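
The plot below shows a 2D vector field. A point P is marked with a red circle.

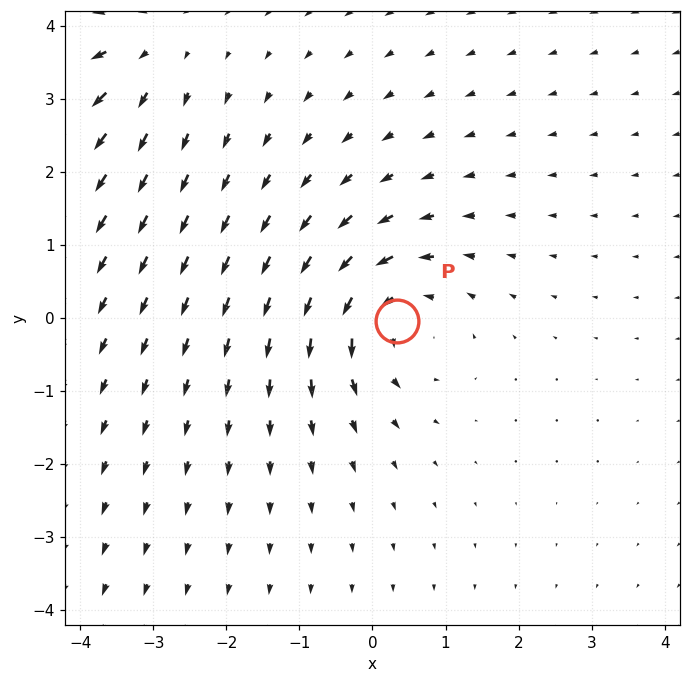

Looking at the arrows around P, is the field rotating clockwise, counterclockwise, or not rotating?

Near P at (0.3, -0.0) the arrows circulate counterclockwise. The curl (z-component) there is about +4; positive curl means counterclockwise rotation.

counterclockwise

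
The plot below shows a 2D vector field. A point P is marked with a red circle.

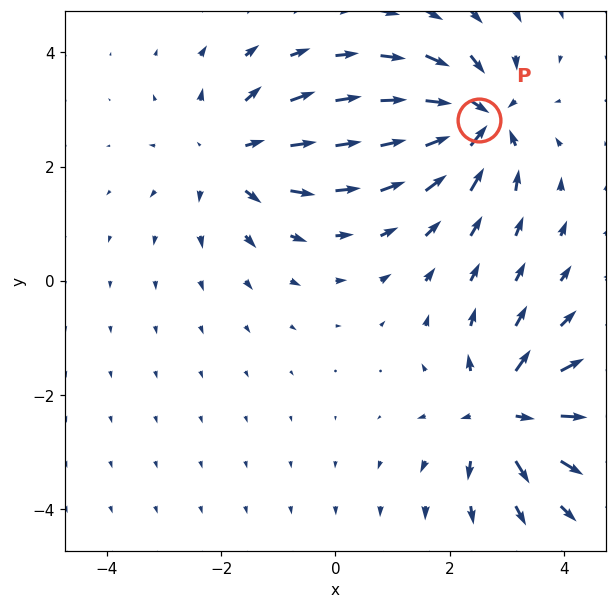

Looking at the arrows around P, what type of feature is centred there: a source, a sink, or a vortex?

sink

At P (2.5, 2.8) the arrows converge inward. Divergence about -7, curl ≈0 — negative divergence with near-zero curl is a sink.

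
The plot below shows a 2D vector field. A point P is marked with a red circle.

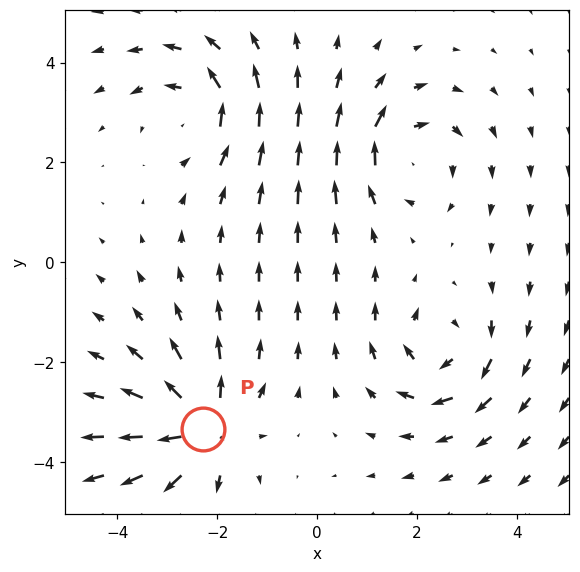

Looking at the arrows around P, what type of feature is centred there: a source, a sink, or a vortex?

source

At P (-2.3, -3.3) the arrows spread outward. Divergence about +4, curl ≈0 — positive divergence with near-zero curl is a source.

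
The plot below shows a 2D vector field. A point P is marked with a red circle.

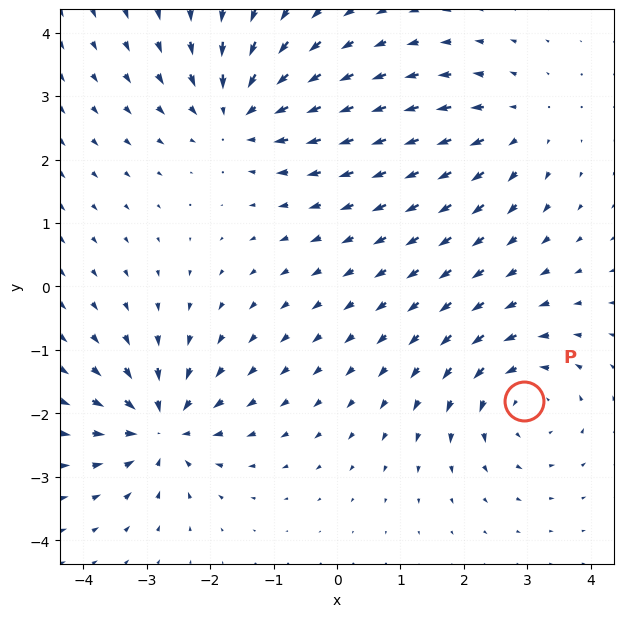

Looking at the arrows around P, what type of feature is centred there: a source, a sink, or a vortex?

At P (3.0, -1.8) the arrows circulate counterclockwise. Divergence ≈0, curl about +4 — near-zero divergence with nonzero curl is a vortex.

vortex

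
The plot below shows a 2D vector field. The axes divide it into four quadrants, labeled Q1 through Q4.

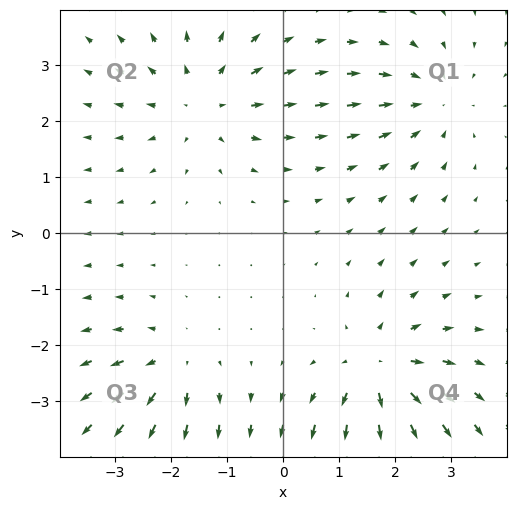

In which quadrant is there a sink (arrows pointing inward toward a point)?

The sink sits at approximately (2.7, 2.4), which lies in quadrant Q1. The divergence there is about -3, negative as expected for a sink.

Q1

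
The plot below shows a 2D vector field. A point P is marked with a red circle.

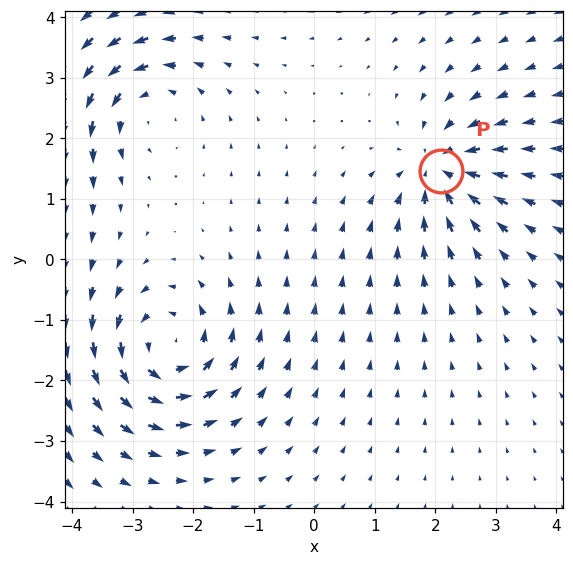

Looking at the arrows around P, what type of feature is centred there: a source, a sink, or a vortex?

sink

At P (2.1, 1.5) the arrows converge inward. Divergence about -5, curl ≈0 — negative divergence with near-zero curl is a sink.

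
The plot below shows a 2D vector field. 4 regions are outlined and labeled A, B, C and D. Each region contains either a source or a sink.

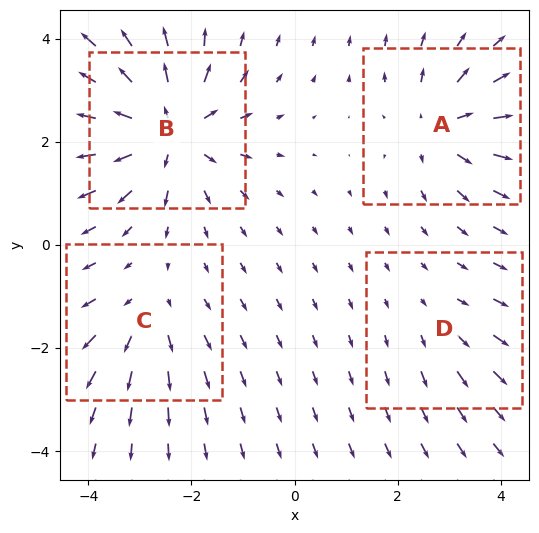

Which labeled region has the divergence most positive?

B

Divergence at each region's feature centre — A: about +5, B: about +8, C: about +4, D: about +2. Region B is most positive.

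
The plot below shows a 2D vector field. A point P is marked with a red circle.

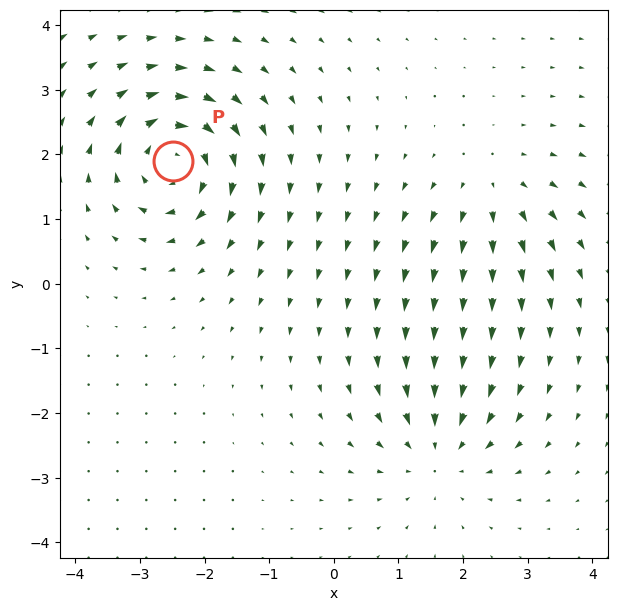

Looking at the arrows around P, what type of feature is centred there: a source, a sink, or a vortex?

At P (-2.5, 1.9) the arrows circulate clockwise. Divergence ≈0, curl about -6 — near-zero divergence with nonzero curl is a vortex.

vortex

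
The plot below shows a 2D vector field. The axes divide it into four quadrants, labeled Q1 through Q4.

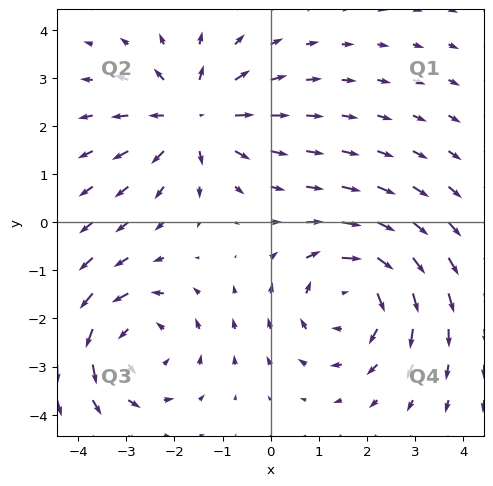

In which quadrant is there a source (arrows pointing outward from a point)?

The source sits at approximately (-1.6, 2.2), which lies in quadrant Q2. The divergence there is about +4, positive as expected for a source.

Q2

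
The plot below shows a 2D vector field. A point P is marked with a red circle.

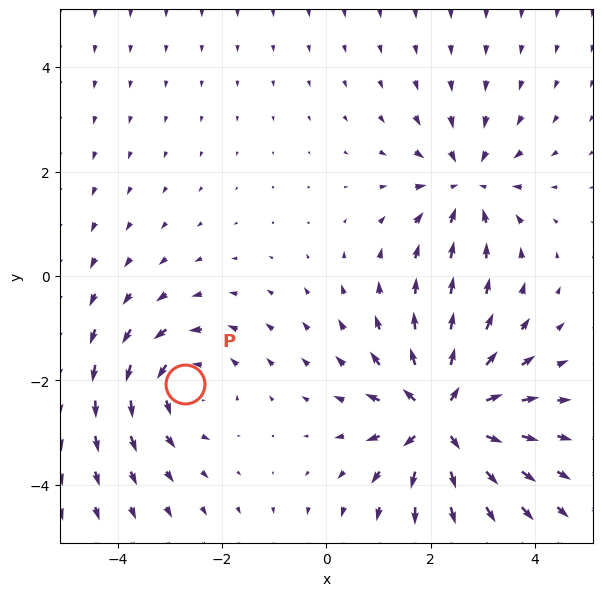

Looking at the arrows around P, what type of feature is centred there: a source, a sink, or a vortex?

At P (-2.7, -2.1) the arrows circulate counterclockwise. Divergence ≈0, curl about +4 — near-zero divergence with nonzero curl is a vortex.

vortex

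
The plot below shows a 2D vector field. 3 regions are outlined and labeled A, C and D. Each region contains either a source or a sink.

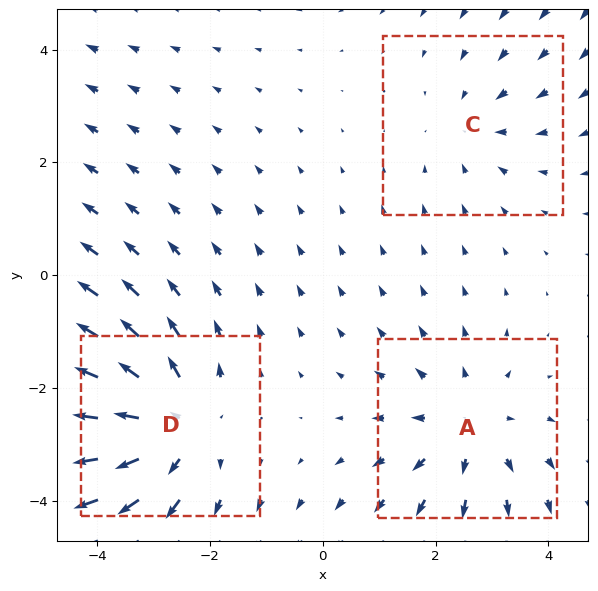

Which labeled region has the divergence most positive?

Divergence at each region's feature centre — A: about +3, C: about -2, D: about +4. Region D is most positive.

D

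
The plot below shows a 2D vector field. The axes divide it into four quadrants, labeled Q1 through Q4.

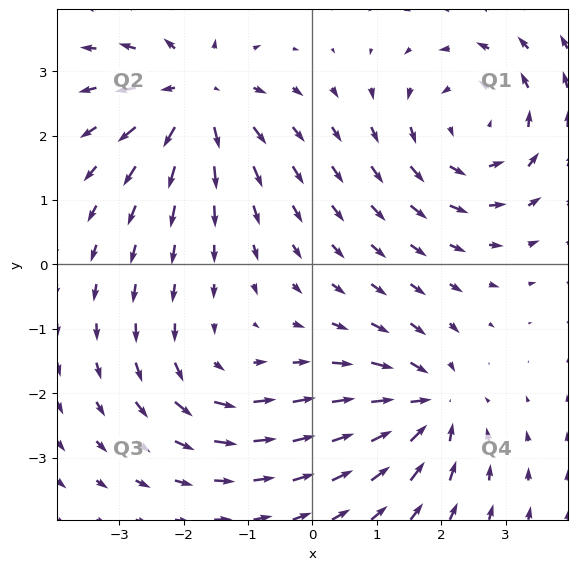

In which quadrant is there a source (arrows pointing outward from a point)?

The source sits at approximately (-1.8, 2.6), which lies in quadrant Q2. The divergence there is about +5, positive as expected for a source.

Q2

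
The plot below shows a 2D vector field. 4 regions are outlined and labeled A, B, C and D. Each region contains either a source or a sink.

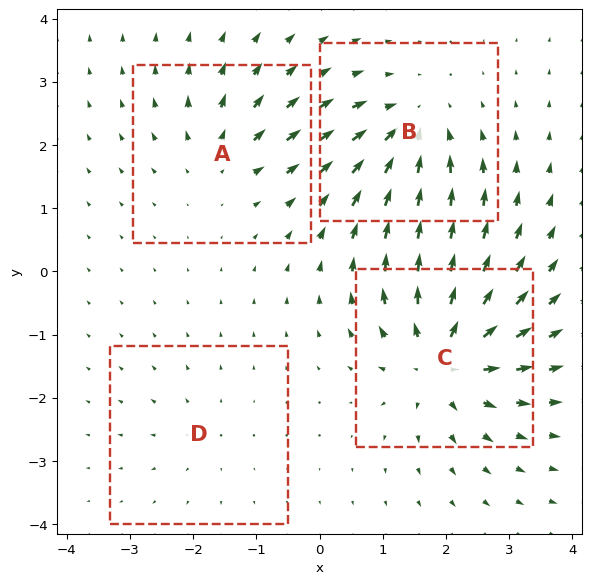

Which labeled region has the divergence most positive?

Divergence at each region's feature centre — A: about +4, B: about -6, C: about +8, D: about +2. Region C is most positive.

C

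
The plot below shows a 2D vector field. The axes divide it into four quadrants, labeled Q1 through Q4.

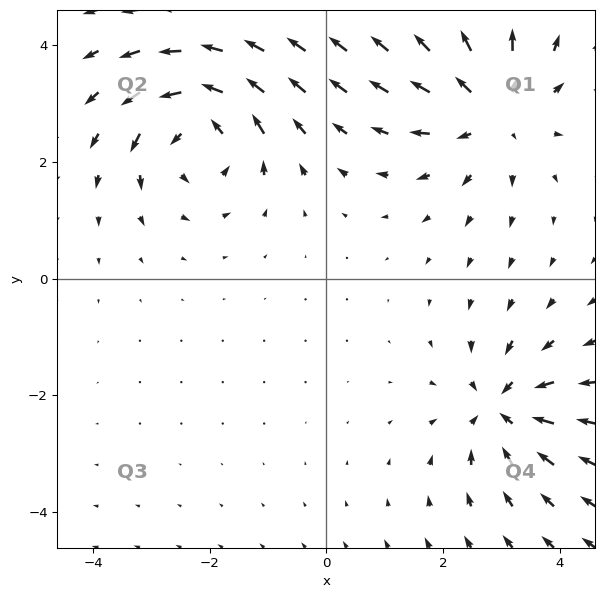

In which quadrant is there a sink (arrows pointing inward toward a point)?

The sink sits at approximately (3.0, -2.2), which lies in quadrant Q4. The divergence there is about -4, negative as expected for a sink.

Q4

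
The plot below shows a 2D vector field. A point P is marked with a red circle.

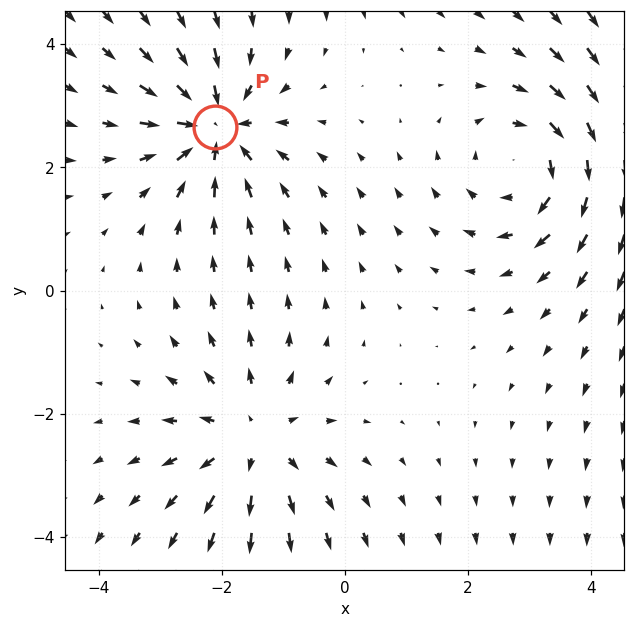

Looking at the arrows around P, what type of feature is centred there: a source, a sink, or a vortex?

sink

At P (-2.1, 2.7) the arrows converge inward. Divergence about -4, curl ≈0 — negative divergence with near-zero curl is a sink.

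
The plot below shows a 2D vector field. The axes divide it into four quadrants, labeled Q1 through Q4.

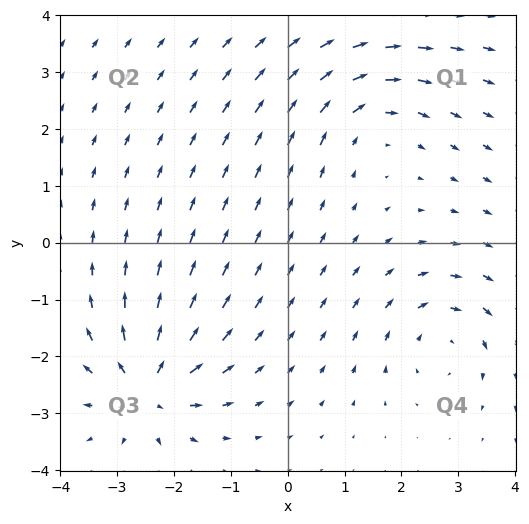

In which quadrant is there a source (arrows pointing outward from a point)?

Q3

The source sits at approximately (-2.5, -2.5), which lies in quadrant Q3. The divergence there is about +6, positive as expected for a source.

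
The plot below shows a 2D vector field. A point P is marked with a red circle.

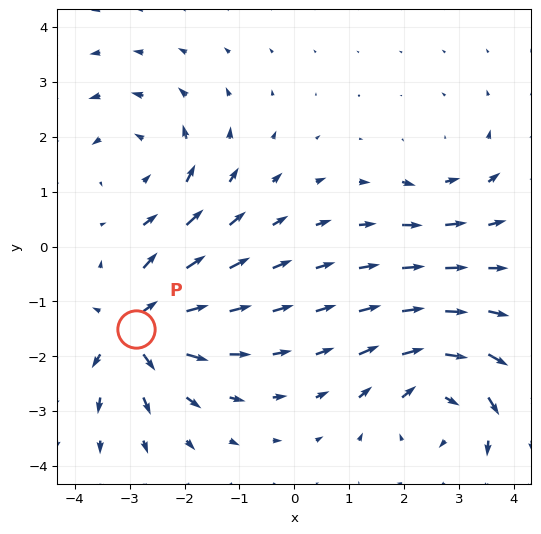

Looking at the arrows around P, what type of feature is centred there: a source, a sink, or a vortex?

At P (-2.9, -1.5) the arrows spread outward. Divergence about +6, curl ≈0 — positive divergence with near-zero curl is a source.

source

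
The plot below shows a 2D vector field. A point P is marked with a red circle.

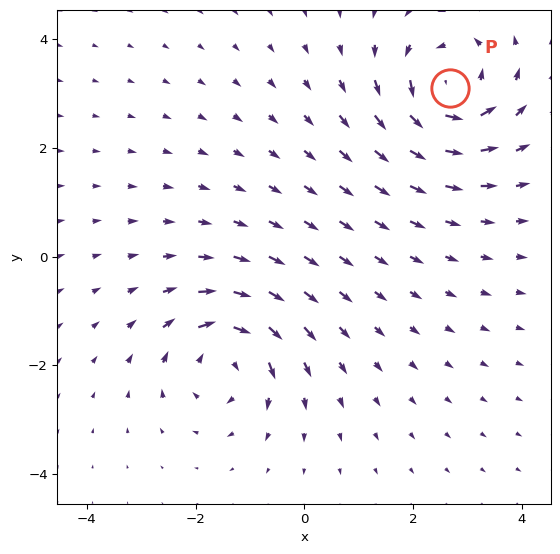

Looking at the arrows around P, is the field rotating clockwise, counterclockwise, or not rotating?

counterclockwise

Near P at (2.7, 3.1) the arrows circulate counterclockwise. The curl (z-component) there is about +5; positive curl means counterclockwise rotation.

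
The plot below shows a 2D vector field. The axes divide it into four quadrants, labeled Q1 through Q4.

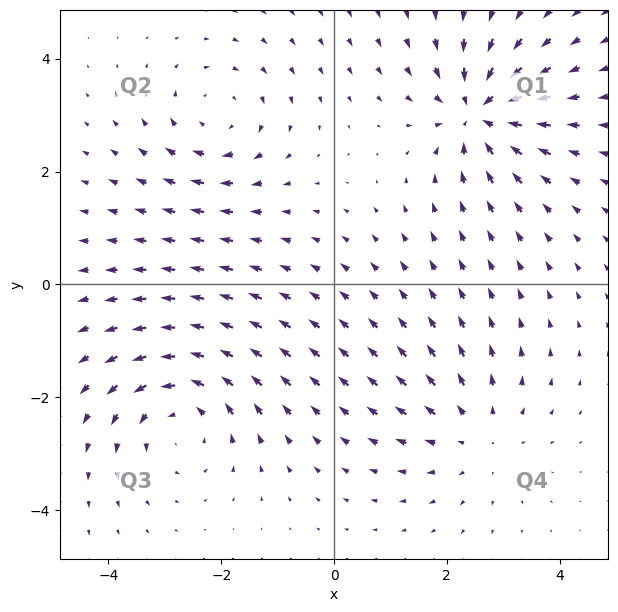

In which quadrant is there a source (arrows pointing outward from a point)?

Q4

The source sits at approximately (2.5, -2.7), which lies in quadrant Q4. The divergence there is about +3, positive as expected for a source.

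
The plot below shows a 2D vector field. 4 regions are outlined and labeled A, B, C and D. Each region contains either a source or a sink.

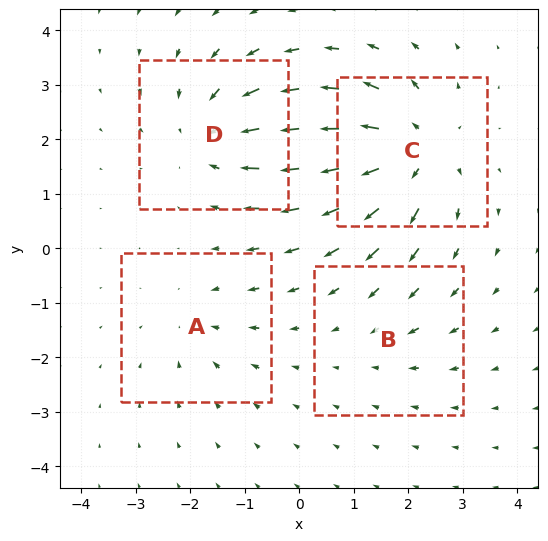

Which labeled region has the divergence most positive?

C

Divergence at each region's feature centre — A: about -3, B: about -2, C: about +6, D: about -5. Region C is most positive.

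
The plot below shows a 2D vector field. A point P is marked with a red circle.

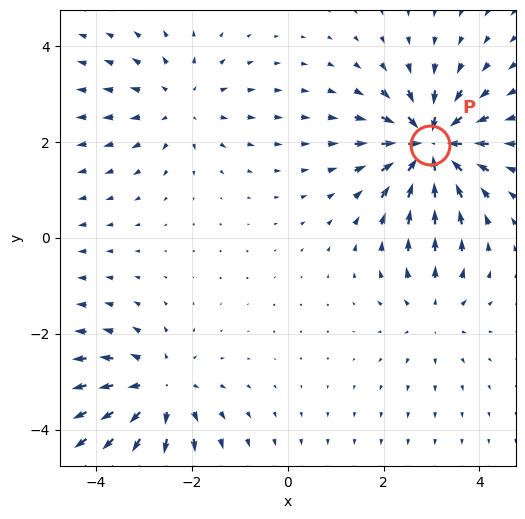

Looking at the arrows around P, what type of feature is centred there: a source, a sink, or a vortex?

At P (3.0, 1.9) the arrows converge inward. Divergence about -7, curl ≈0 — negative divergence with near-zero curl is a sink.

sink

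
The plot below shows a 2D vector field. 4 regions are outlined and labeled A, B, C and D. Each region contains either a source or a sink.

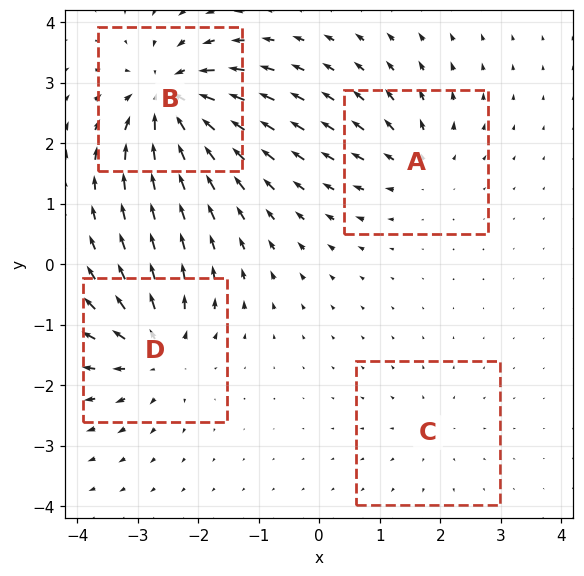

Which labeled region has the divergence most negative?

Divergence at each region's feature centre — A: about +4, B: about -8, C: about +3, D: about +6. Region B is most negative.

B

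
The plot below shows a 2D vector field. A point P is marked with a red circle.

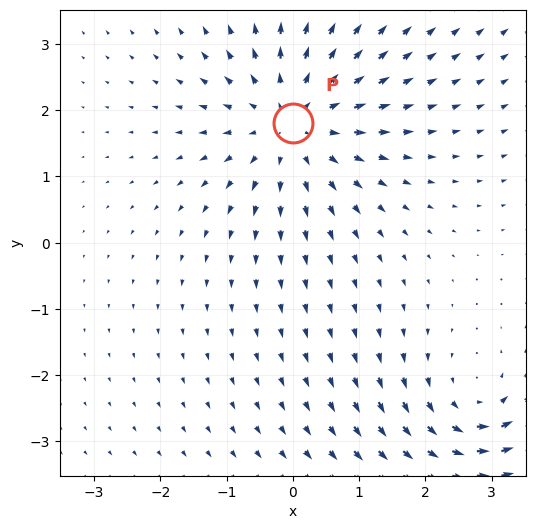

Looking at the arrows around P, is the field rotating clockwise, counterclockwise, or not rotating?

not rotating

Near P at (0.0, 1.8) the arrows show no circulation. The curl there is ≈0.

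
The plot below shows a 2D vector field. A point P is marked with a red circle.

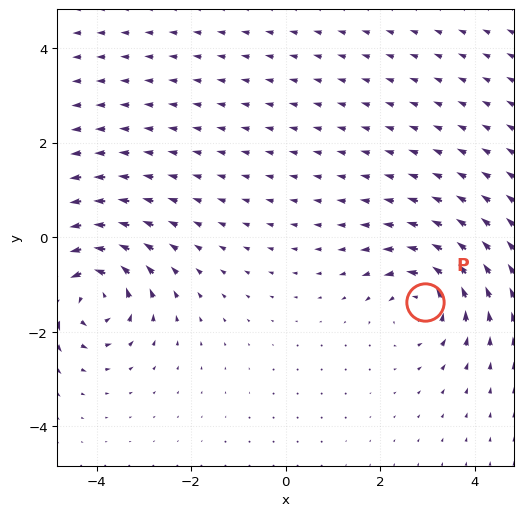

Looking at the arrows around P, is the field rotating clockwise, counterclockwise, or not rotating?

counterclockwise

Near P at (2.9, -1.4) the arrows circulate counterclockwise. The curl (z-component) there is about +3; positive curl means counterclockwise rotation.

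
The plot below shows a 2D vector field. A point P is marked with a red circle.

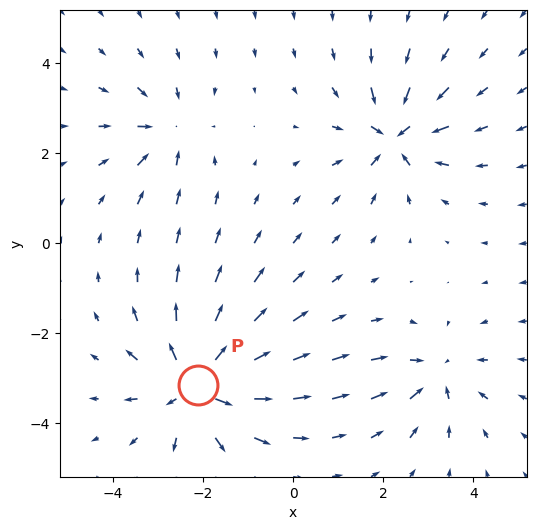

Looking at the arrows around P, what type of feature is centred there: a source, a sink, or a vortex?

At P (-2.1, -3.1) the arrows spread outward. Divergence about +5, curl ≈0 — positive divergence with near-zero curl is a source.

source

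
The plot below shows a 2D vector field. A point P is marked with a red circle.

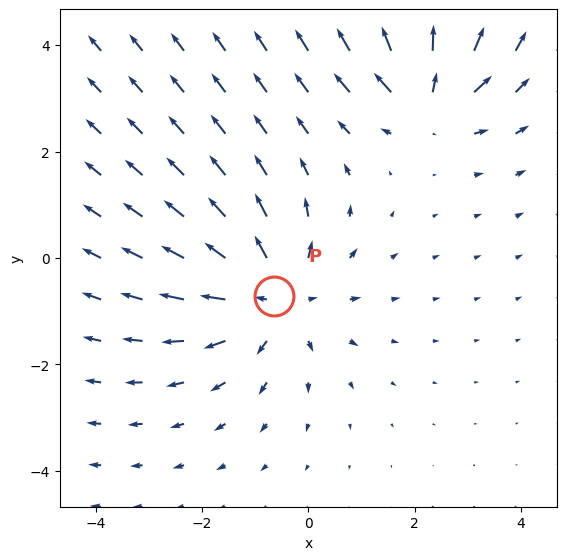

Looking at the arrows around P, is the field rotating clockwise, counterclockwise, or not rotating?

not rotating

Near P at (-0.7, -0.7) the arrows show no circulation. The curl there is ≈0.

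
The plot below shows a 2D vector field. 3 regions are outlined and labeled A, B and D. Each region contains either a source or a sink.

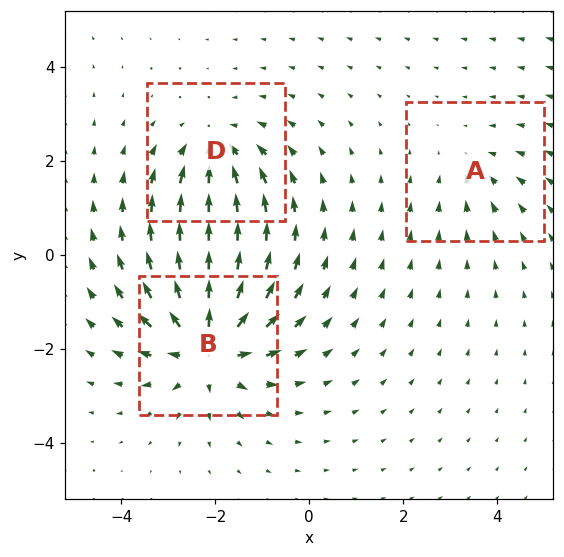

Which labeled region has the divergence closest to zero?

A

Divergence at each region's feature centre — A: about -2, B: about +5, D: about -3. Region A is closest to zero.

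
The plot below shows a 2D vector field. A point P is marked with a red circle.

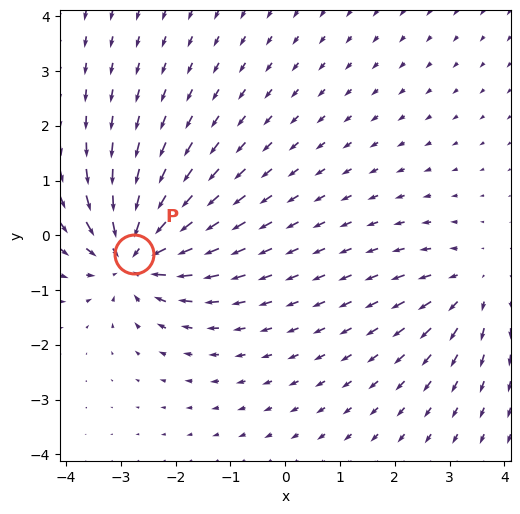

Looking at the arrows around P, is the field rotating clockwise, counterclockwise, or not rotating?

Near P at (-2.8, -0.3) the arrows show no circulation. The curl there is ≈0.

not rotating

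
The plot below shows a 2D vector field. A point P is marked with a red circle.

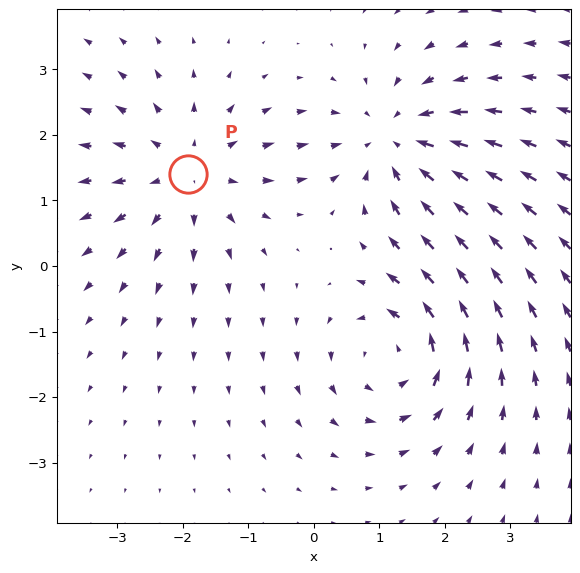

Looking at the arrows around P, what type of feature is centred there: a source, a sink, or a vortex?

At P (-1.9, 1.4) the arrows spread outward. Divergence about +3, curl ≈0 — positive divergence with near-zero curl is a source.

source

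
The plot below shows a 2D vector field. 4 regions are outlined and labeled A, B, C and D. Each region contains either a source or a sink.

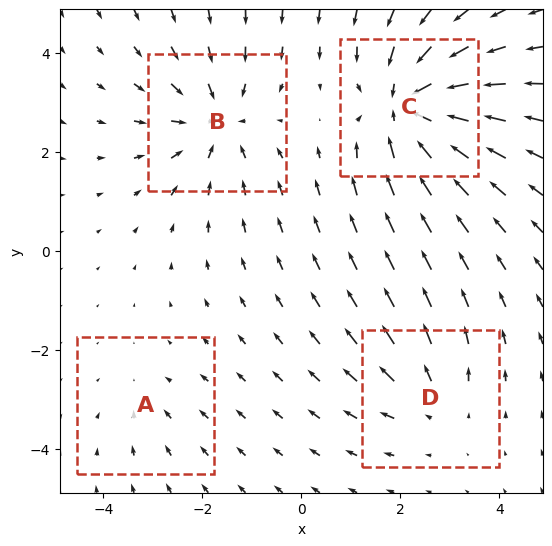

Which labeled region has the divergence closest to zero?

A

Divergence at each region's feature centre — A: about -2, B: about -5, C: about -7, D: about +3. Region A is closest to zero.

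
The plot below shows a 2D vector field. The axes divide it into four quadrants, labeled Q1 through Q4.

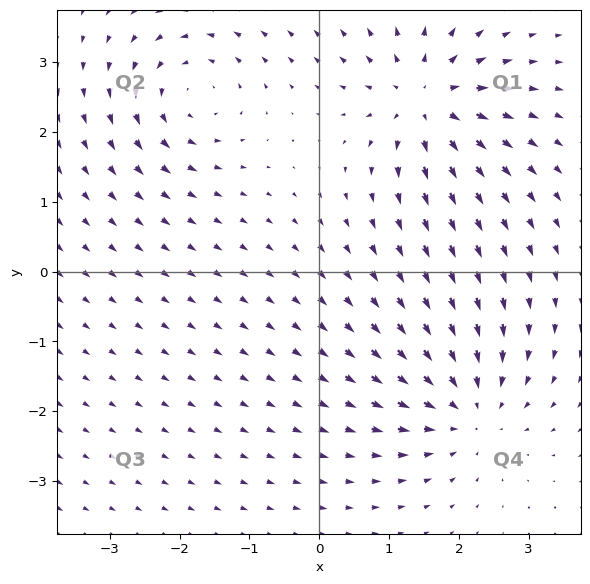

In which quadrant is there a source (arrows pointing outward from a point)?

Q1

The source sits at approximately (1.5, 2.5), which lies in quadrant Q1. The divergence there is about +6, positive as expected for a source.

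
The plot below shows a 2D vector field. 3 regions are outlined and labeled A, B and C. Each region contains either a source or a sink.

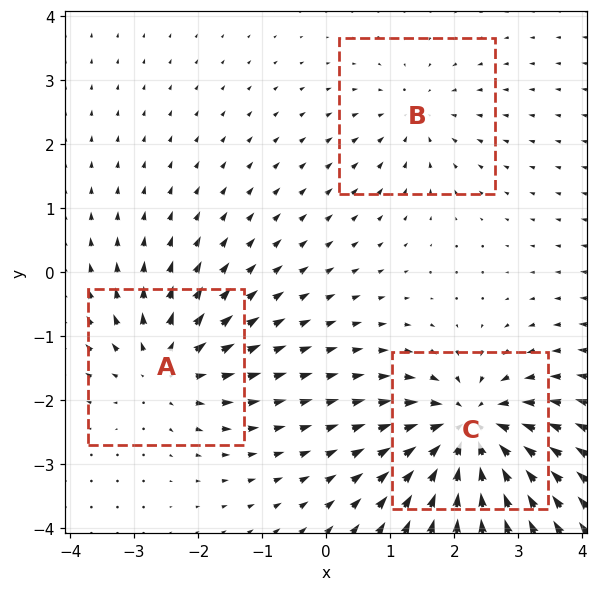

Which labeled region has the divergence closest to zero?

B

Divergence at each region's feature centre — A: about +3, B: about -2, C: about -5. Region B is closest to zero.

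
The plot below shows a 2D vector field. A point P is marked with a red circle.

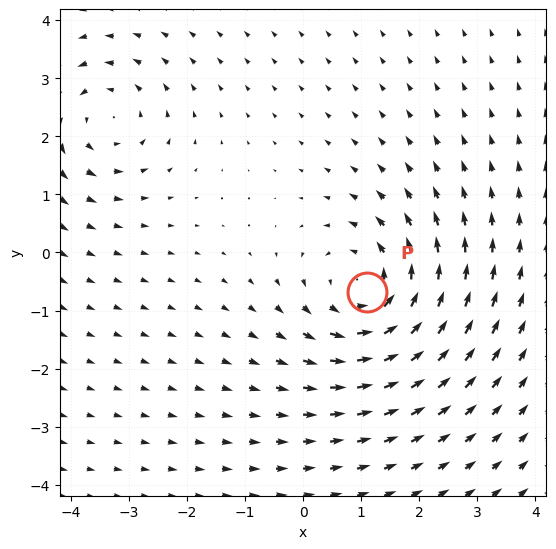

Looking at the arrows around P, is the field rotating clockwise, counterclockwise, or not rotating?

counterclockwise

Near P at (1.1, -0.7) the arrows circulate counterclockwise. The curl (z-component) there is about +4; positive curl means counterclockwise rotation.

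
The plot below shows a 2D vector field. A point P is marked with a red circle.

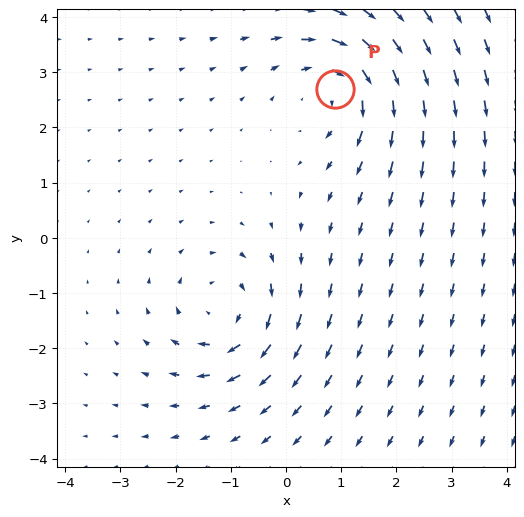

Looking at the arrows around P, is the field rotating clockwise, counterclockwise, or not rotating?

clockwise

Near P at (0.9, 2.7) the arrows circulate clockwise. The curl (z-component) there is about -5; negative curl means clockwise rotation.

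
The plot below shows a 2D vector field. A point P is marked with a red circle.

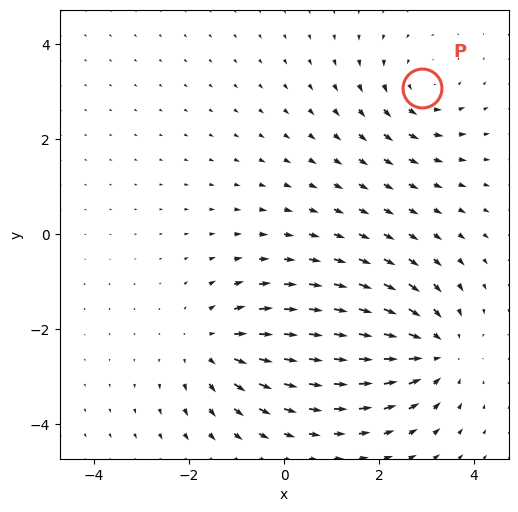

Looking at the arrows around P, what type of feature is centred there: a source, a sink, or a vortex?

vortex

At P (2.9, 3.1) the arrows circulate counterclockwise. Divergence ≈0, curl about +3 — near-zero divergence with nonzero curl is a vortex.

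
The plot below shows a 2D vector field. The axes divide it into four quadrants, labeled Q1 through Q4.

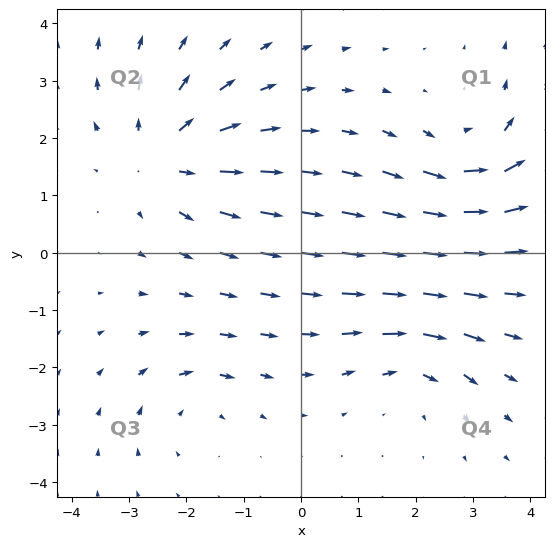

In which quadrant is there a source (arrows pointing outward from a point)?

Q2

The source sits at approximately (-2.4, 1.7), which lies in quadrant Q2. The divergence there is about +4, positive as expected for a source.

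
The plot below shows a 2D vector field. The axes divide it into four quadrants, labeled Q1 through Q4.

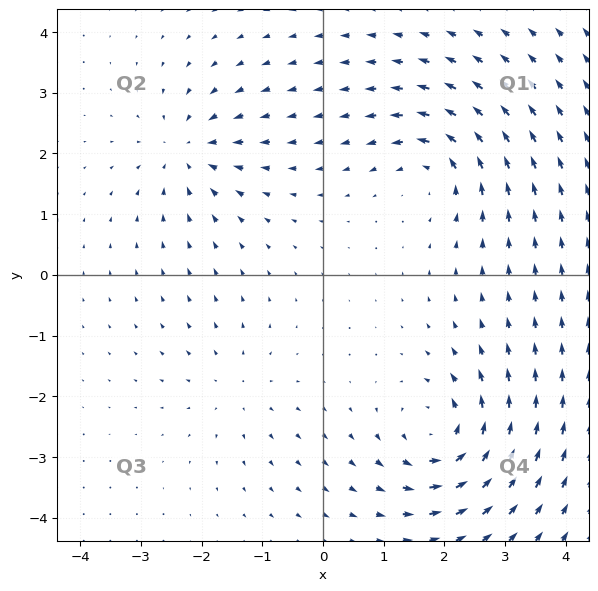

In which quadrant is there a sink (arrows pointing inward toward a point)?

The sink sits at approximately (-2.2, 2.1), which lies in quadrant Q2. The divergence there is about -5, negative as expected for a sink.

Q2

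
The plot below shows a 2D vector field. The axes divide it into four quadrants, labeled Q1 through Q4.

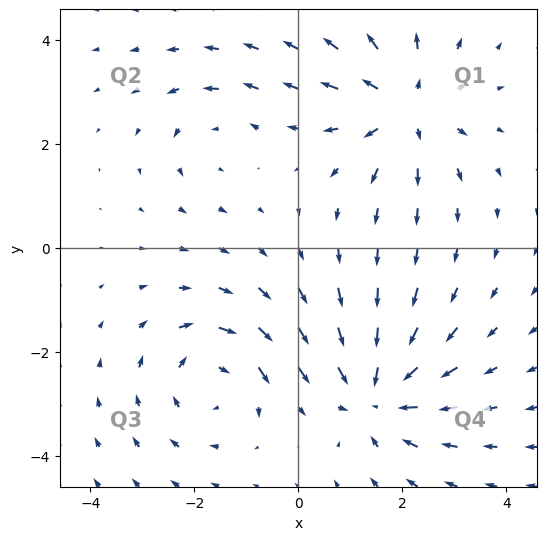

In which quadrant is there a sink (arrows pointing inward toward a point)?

The sink sits at approximately (1.5, -2.8), which lies in quadrant Q4. The divergence there is about -5, negative as expected for a sink.

Q4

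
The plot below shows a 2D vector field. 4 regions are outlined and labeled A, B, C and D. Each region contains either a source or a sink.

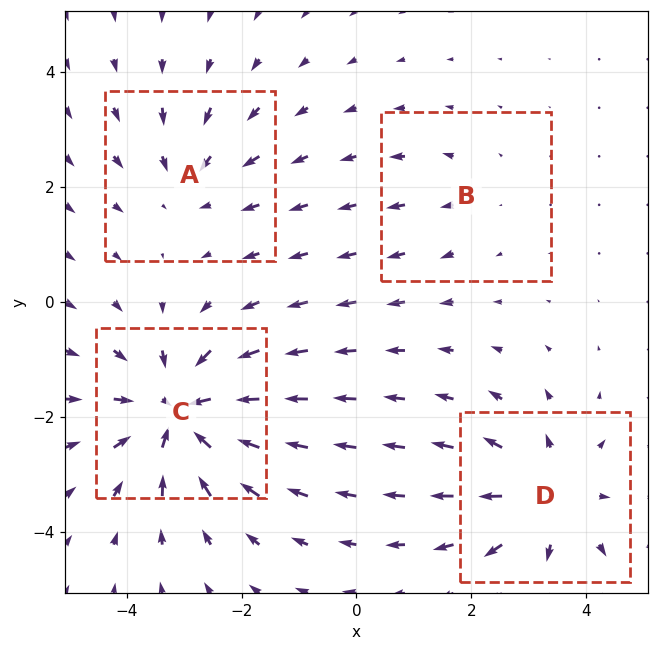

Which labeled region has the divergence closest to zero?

B

Divergence at each region's feature centre — A: about -3, B: about +2, C: about -7, D: about +5. Region B is closest to zero.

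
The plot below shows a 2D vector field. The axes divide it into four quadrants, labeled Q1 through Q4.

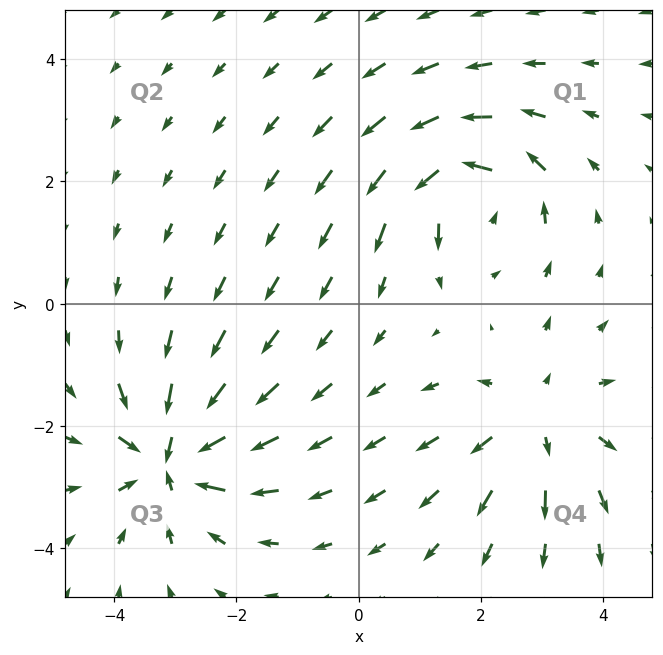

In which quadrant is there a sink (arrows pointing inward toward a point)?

Q3

The sink sits at approximately (-3.1, -2.5), which lies in quadrant Q3. The divergence there is about -5, negative as expected for a sink.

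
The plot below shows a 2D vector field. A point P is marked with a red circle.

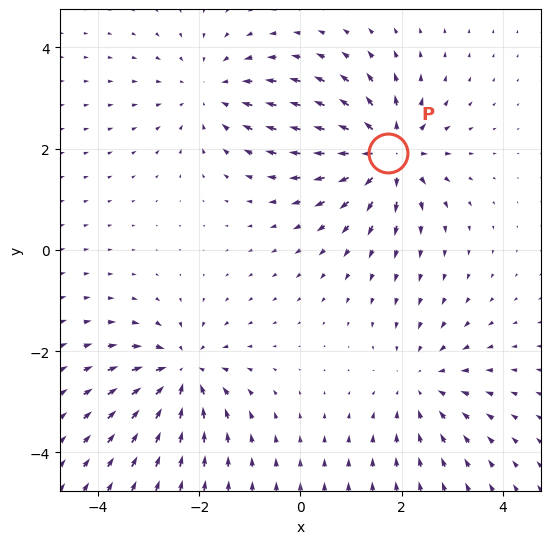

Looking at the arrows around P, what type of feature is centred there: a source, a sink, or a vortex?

source

At P (1.7, 1.9) the arrows spread outward. Divergence about +6, curl ≈0 — positive divergence with near-zero curl is a source.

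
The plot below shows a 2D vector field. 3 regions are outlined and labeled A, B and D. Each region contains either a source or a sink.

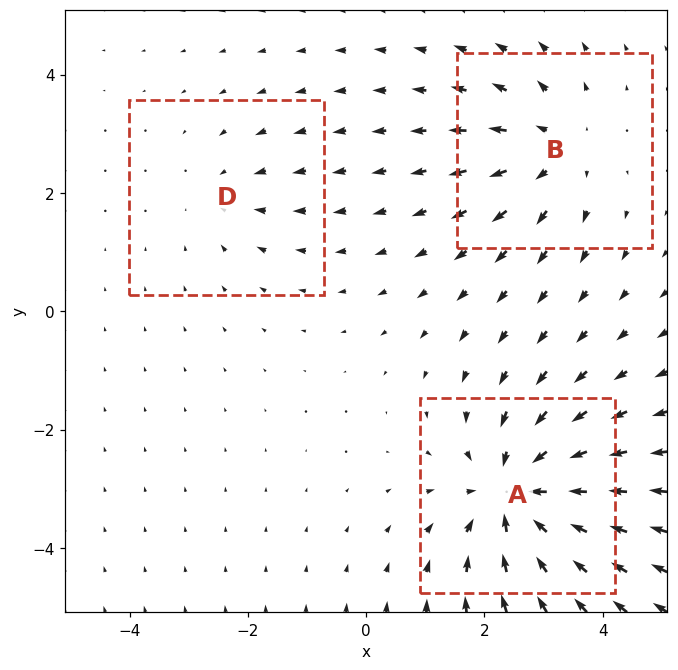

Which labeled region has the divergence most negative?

A

Divergence at each region's feature centre — A: about -5, B: about +3, D: about -2. Region A is most negative.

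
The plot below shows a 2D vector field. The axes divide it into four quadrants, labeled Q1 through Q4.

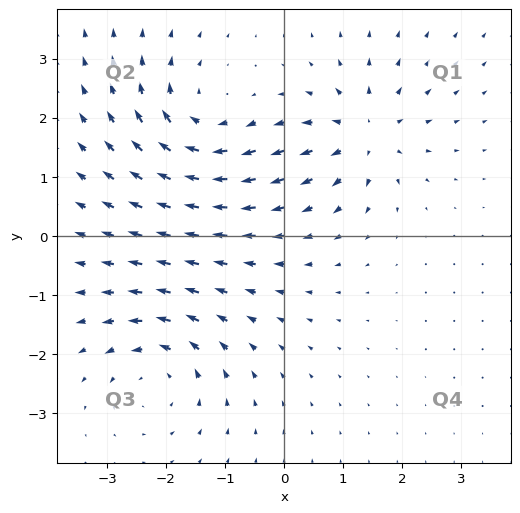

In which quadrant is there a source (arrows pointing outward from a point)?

Q1

The source sits at approximately (1.4, 1.7), which lies in quadrant Q1. The divergence there is about +6, positive as expected for a source.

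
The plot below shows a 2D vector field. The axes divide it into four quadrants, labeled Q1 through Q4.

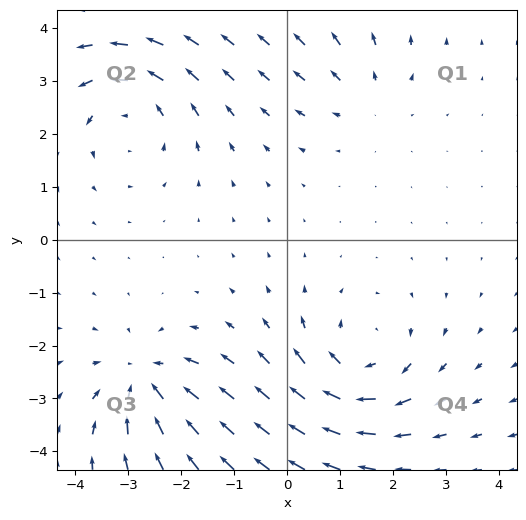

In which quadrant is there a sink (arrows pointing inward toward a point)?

The sink sits at approximately (-2.7, -2.7), which lies in quadrant Q3. The divergence there is about -5, negative as expected for a sink.

Q3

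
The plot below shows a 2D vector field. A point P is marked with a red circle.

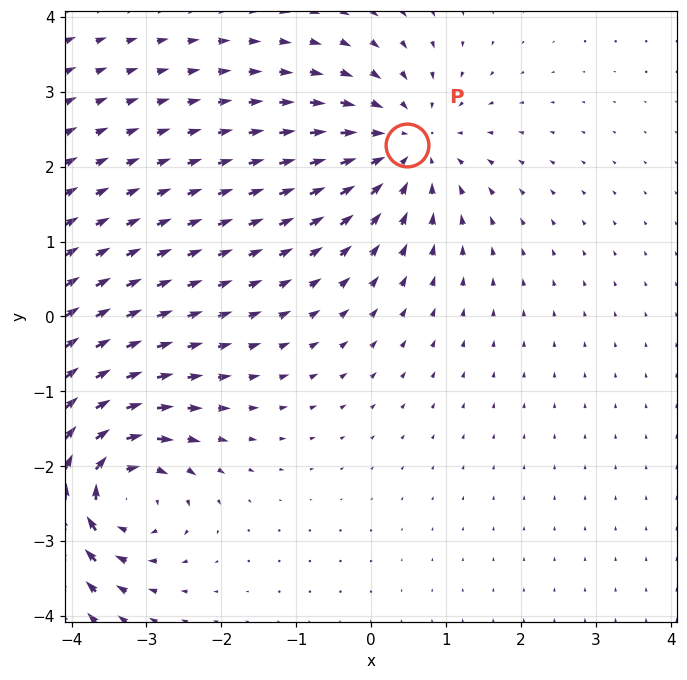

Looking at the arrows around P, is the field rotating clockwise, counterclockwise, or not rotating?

Near P at (0.5, 2.3) the arrows show no circulation. The curl there is ≈0.

not rotating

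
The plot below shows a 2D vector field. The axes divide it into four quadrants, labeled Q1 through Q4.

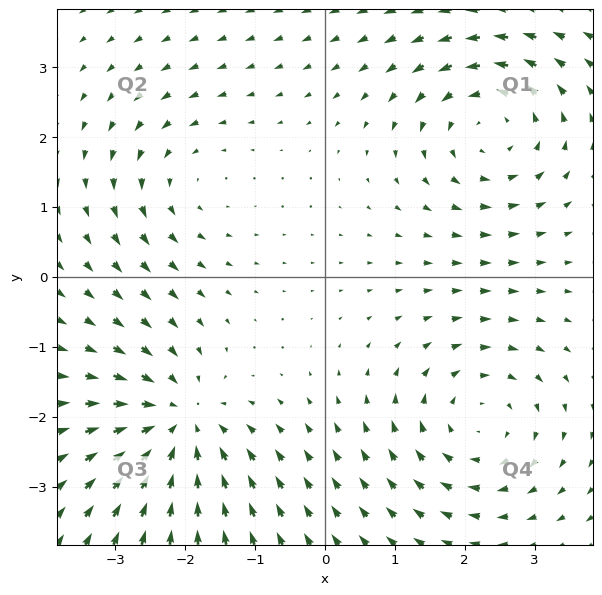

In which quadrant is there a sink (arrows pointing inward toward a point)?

The sink sits at approximately (-2.1, -2.1), which lies in quadrant Q3. The divergence there is about -5, negative as expected for a sink.

Q3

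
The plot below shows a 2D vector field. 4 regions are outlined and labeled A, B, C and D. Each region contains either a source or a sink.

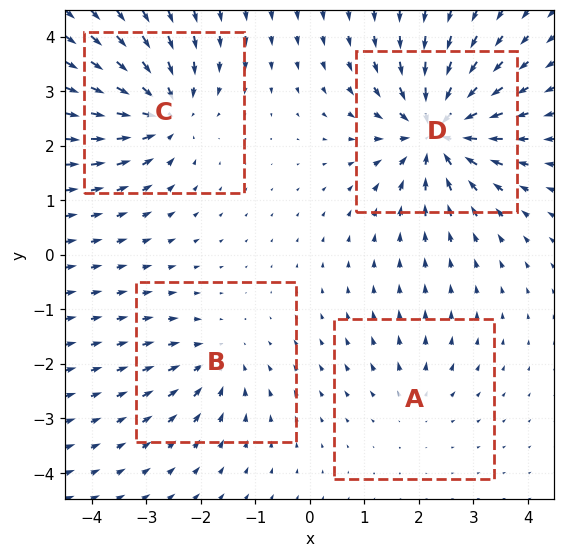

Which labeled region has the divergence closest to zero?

A

Divergence at each region's feature centre — A: about +3, B: about -4, C: about -6, D: about -8. Region A is closest to zero.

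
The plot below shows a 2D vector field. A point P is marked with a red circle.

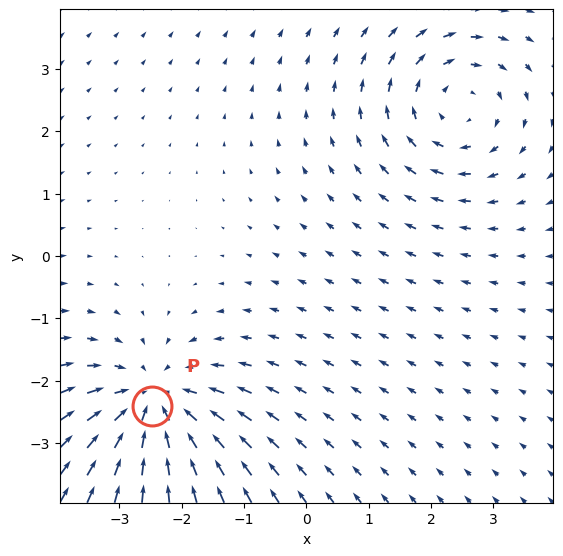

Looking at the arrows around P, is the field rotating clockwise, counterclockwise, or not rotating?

Near P at (-2.5, -2.4) the arrows show no circulation. The curl there is ≈0.

not rotating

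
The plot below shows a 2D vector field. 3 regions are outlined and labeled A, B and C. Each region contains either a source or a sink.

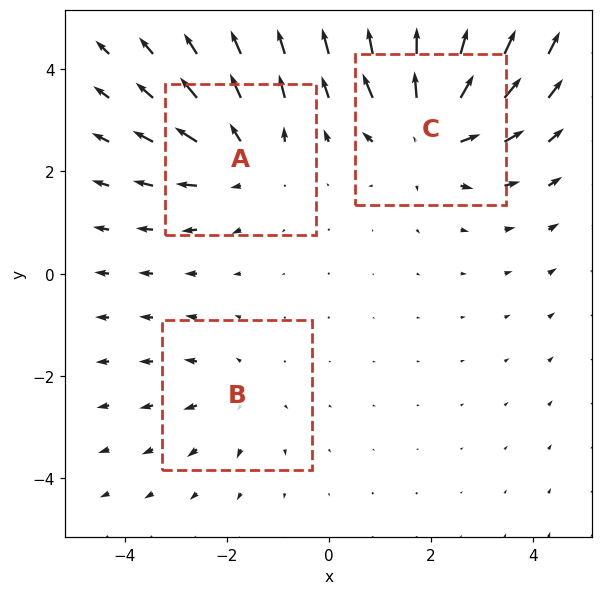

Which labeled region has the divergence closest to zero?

Divergence at each region's feature centre — A: about +3, B: about +2, C: about +5. Region B is closest to zero.

B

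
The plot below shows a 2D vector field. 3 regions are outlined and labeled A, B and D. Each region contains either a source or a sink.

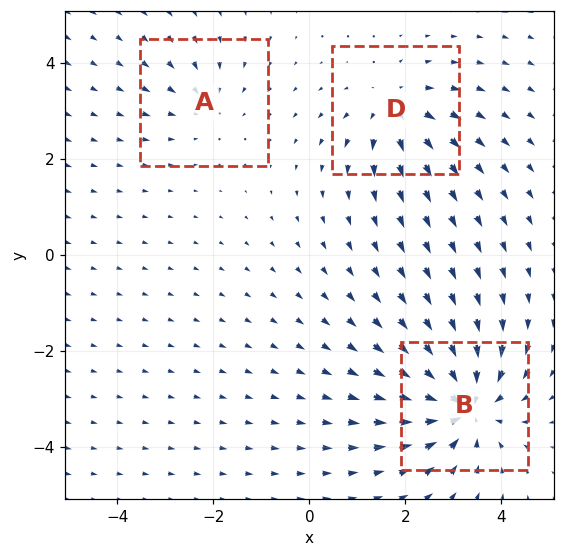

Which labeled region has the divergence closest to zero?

A

Divergence at each region's feature centre — A: about -2, B: about -6, D: about +4. Region A is closest to zero.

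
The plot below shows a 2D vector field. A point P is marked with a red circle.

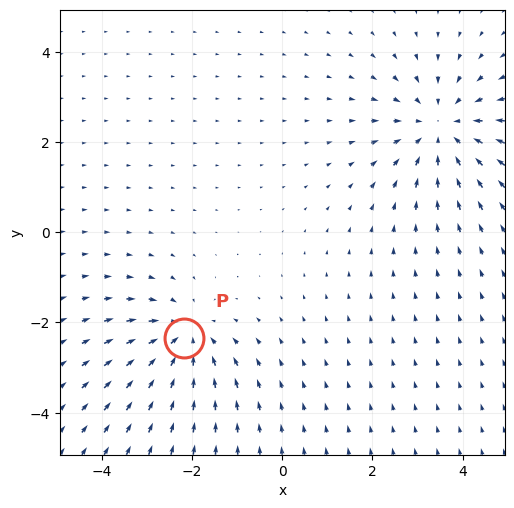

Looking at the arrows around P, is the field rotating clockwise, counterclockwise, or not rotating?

not rotating

Near P at (-2.2, -2.3) the arrows show no circulation. The curl there is ≈0.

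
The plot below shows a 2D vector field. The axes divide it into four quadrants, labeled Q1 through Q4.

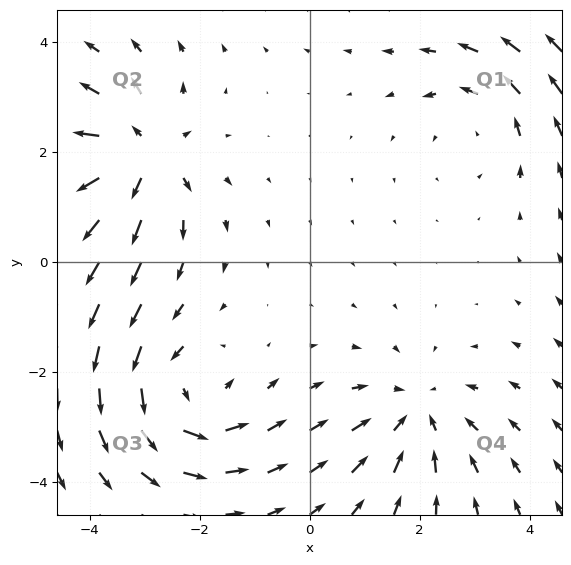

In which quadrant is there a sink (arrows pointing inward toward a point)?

The sink sits at approximately (1.9, -2.8), which lies in quadrant Q4. The divergence there is about -3, negative as expected for a sink.

Q4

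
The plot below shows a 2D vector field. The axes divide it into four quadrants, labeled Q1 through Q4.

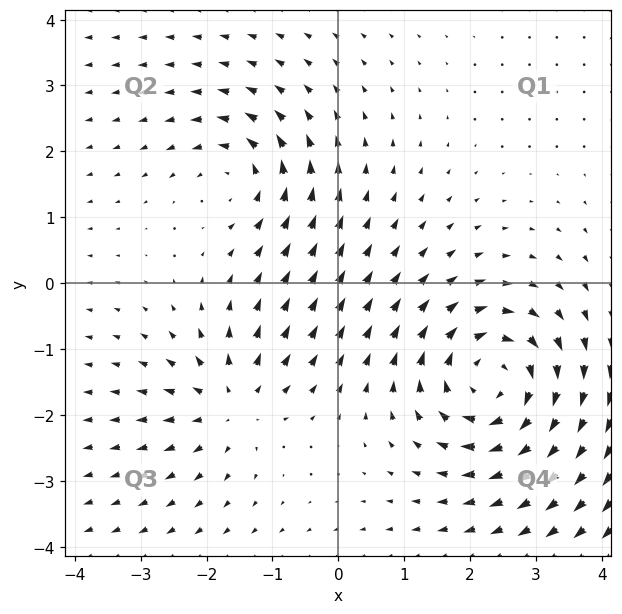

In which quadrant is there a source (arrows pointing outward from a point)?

Q3

The source sits at approximately (-1.6, -1.8), which lies in quadrant Q3. The divergence there is about +4, positive as expected for a source.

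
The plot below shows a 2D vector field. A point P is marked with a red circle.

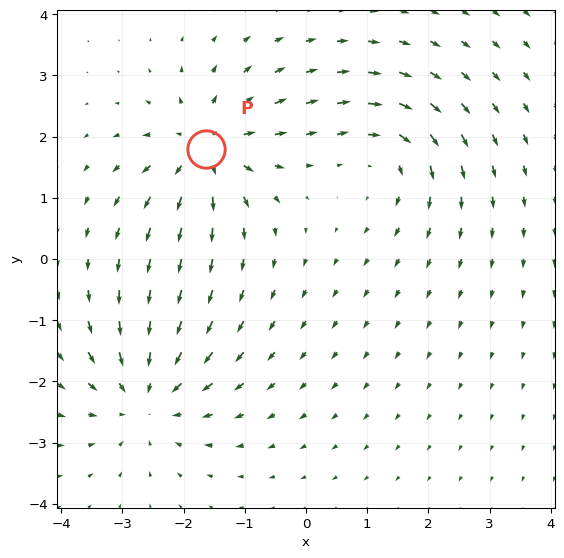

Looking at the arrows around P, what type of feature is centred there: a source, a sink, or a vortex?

source

At P (-1.6, 1.8) the arrows spread outward. Divergence about +5, curl ≈0 — positive divergence with near-zero curl is a source.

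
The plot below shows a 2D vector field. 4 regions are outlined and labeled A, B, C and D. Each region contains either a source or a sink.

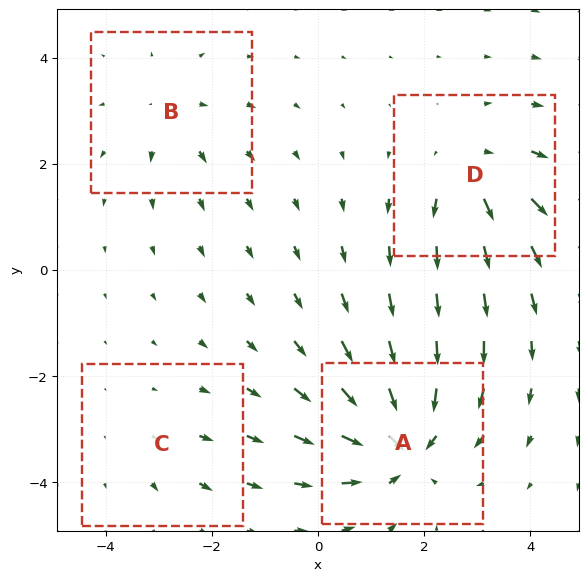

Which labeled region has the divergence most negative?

Divergence at each region's feature centre — A: about -7, B: about +3, C: about +2, D: about +5. Region A is most negative.

A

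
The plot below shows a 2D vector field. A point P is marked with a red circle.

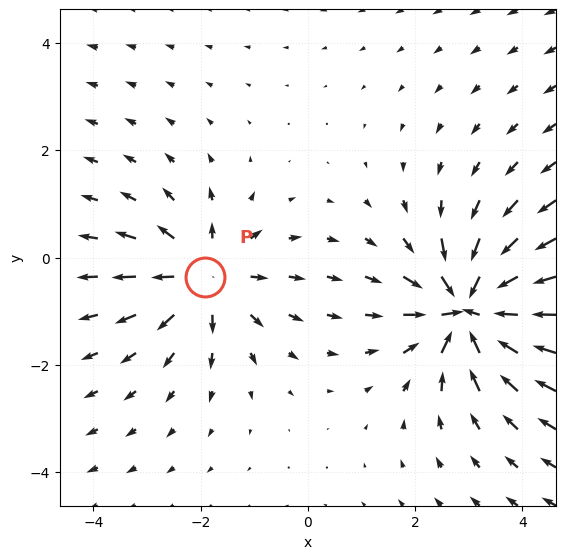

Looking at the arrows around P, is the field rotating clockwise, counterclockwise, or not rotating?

Near P at (-1.9, -0.4) the arrows show no circulation. The curl there is ≈0.

not rotating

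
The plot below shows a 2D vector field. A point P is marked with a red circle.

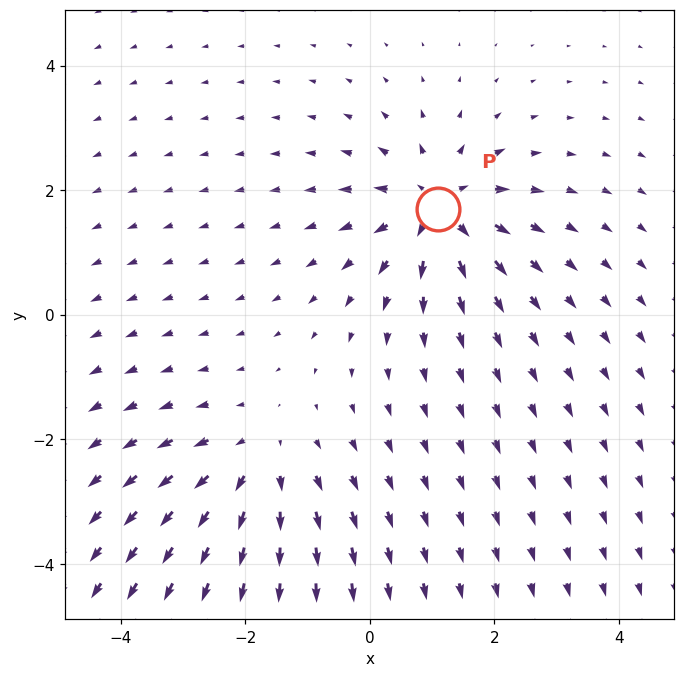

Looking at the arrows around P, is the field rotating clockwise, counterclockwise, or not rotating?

not rotating

Near P at (1.1, 1.7) the arrows show no circulation. The curl there is ≈0.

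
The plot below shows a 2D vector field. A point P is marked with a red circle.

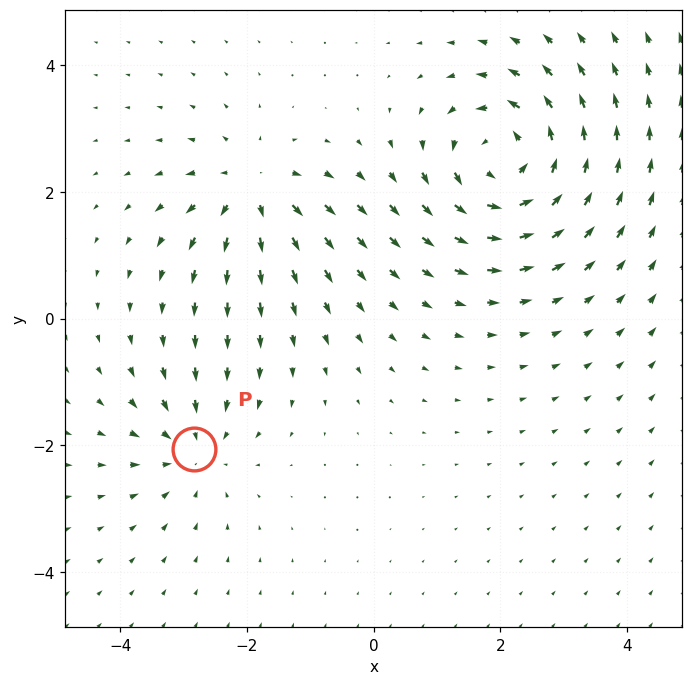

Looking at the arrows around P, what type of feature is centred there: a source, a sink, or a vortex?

sink

At P (-2.8, -2.1) the arrows converge inward. Divergence about -3, curl ≈0 — negative divergence with near-zero curl is a sink.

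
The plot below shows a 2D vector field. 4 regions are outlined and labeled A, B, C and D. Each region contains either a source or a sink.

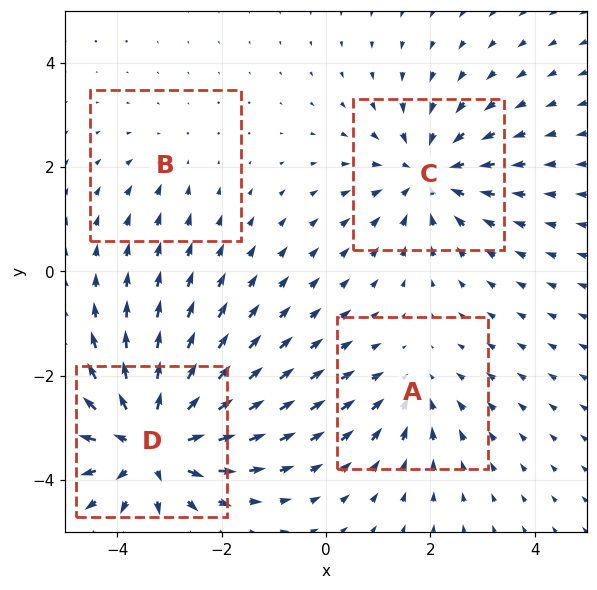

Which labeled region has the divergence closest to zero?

Divergence at each region's feature centre — A: about -3, B: about -2, C: about -5, D: about +7. Region B is closest to zero.

B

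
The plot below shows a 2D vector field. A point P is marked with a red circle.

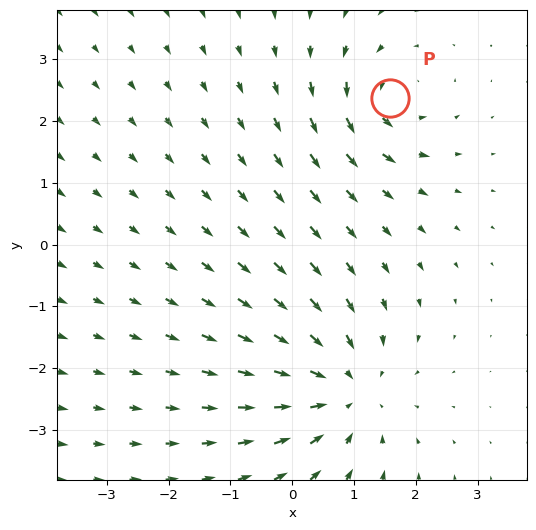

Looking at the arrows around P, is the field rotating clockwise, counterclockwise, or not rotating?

counterclockwise

Near P at (1.6, 2.4) the arrows circulate counterclockwise. The curl (z-component) there is about +4; positive curl means counterclockwise rotation.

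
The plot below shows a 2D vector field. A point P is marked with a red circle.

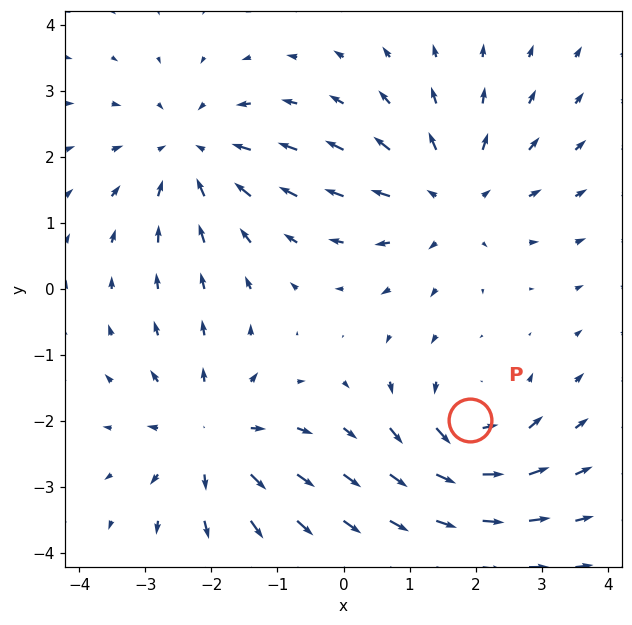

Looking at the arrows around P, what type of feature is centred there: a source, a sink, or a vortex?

At P (1.9, -2.0) the arrows circulate counterclockwise. Divergence ≈0, curl about +4 — near-zero divergence with nonzero curl is a vortex.

vortex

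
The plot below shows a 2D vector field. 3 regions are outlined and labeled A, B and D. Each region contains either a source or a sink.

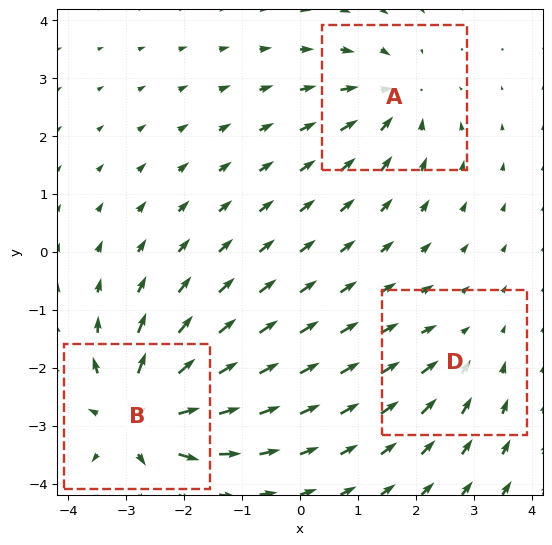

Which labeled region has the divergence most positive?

B

Divergence at each region's feature centre — A: about -3, B: about +5, D: about -2. Region B is most positive.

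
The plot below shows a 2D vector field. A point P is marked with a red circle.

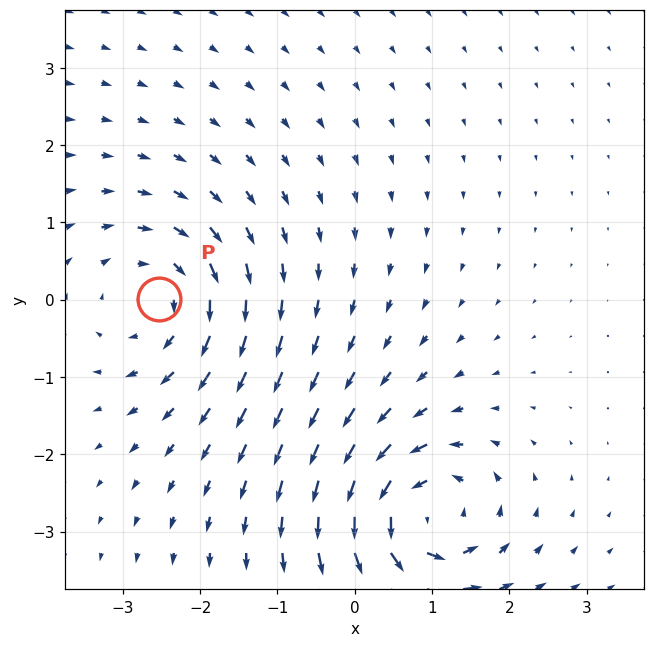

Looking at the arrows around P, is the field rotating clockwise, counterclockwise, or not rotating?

Near P at (-2.5, 0.0) the arrows circulate clockwise. The curl (z-component) there is about -4; negative curl means clockwise rotation.

clockwise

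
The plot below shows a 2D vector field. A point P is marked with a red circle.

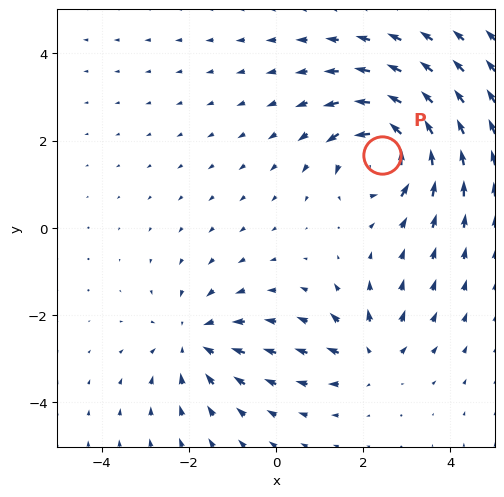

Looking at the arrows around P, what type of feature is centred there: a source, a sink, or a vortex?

At P (2.4, 1.7) the arrows circulate counterclockwise. Divergence ≈0, curl about +7 — near-zero divergence with nonzero curl is a vortex.

vortex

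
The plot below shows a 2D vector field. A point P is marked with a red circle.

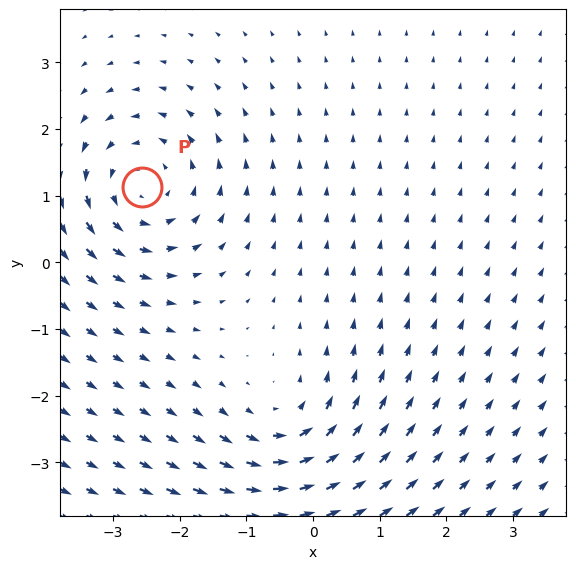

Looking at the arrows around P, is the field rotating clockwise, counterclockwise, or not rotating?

Near P at (-2.6, 1.1) the arrows circulate counterclockwise. The curl (z-component) there is about +3; positive curl means counterclockwise rotation.

counterclockwise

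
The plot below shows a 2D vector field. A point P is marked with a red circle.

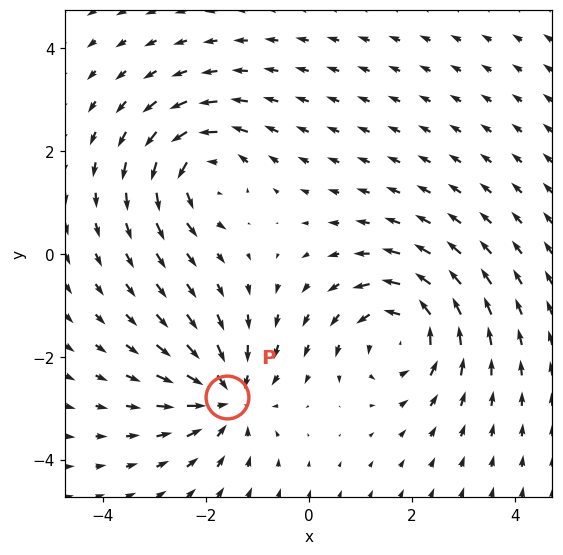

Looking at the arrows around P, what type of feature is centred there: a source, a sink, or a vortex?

At P (-1.6, -2.8) the arrows converge inward. Divergence about -4, curl ≈0 — negative divergence with near-zero curl is a sink.

sink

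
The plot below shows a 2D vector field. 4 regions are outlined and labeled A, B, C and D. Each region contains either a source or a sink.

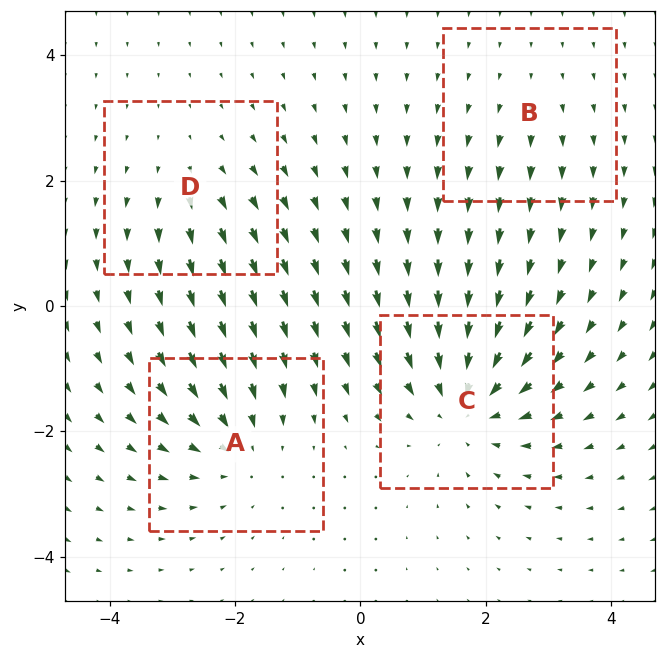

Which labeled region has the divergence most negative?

C

Divergence at each region's feature centre — A: about -4, B: about +2, C: about -6, D: about +3. Region C is most negative.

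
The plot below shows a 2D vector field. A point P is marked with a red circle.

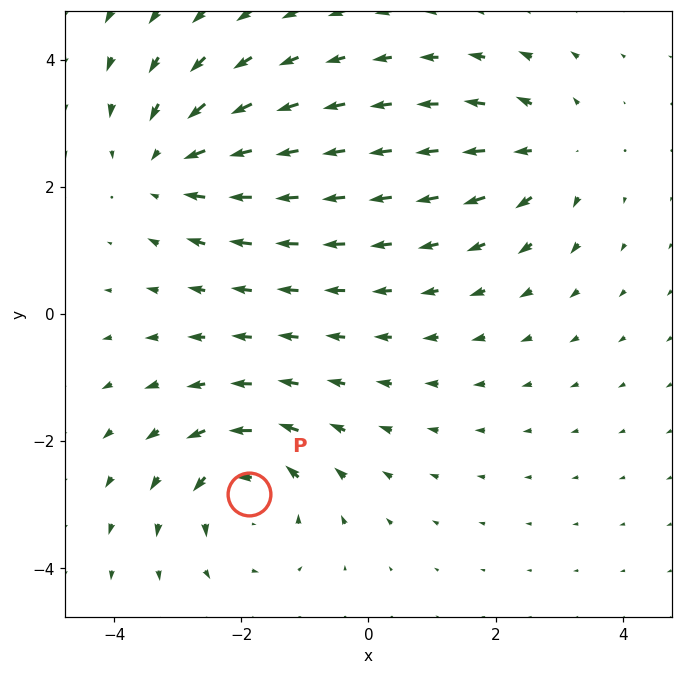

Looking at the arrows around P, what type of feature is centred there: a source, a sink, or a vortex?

At P (-1.9, -2.8) the arrows circulate counterclockwise. Divergence ≈0, curl about +5 — near-zero divergence with nonzero curl is a vortex.

vortex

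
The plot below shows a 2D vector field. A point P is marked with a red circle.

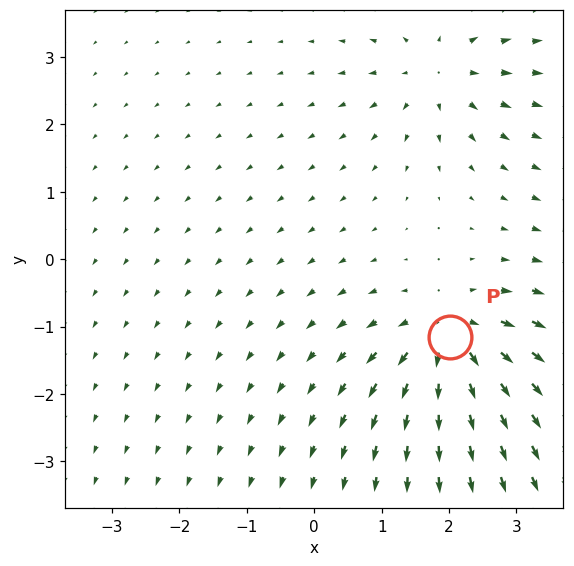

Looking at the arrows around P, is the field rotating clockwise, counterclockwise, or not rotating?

Near P at (2.0, -1.2) the arrows show no circulation. The curl there is ≈0.

not rotating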